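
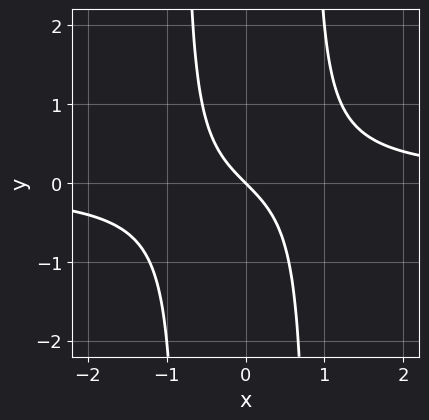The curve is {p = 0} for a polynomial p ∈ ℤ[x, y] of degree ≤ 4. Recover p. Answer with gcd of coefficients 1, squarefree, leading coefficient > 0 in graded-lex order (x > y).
(a) deg p = 3. A generic line meets the curve in up to 3 points.
(b) From the axis intercepts and sections: it meets the y-axis at y = 0 (among the integer gridlines); it crosses the x-axis at the gridline x = 0.
(c) Solving for integer coefficients yields p as stated.

3*x^2*y - 2*x - 2*y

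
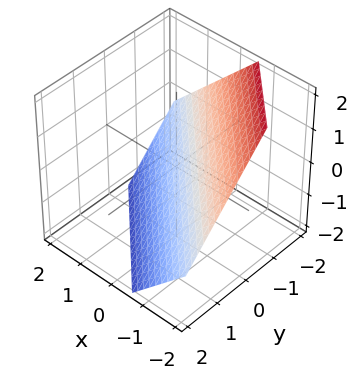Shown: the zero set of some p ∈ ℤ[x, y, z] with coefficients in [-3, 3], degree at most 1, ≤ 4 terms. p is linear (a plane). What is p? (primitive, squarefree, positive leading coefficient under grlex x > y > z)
3*x + 3*y + 3*z + 2

(a) Degree: the surface is flat (a plane), so deg p = 1.
(b) Solving for integer coefficients yields p as stated.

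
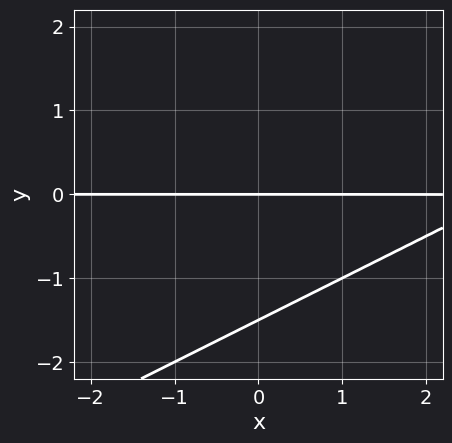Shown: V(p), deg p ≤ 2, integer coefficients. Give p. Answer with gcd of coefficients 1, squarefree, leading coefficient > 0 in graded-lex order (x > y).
x*y - 2*y^2 - 3*y

First, deg p = 2.
Next, observable constraints: every point of the x-axis in the box is on the curve; it crosses the y-axis at the gridline y = 0.
Finally, fitting integer coefficients to these (and the overall shape) gives p.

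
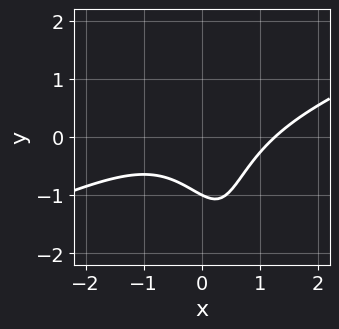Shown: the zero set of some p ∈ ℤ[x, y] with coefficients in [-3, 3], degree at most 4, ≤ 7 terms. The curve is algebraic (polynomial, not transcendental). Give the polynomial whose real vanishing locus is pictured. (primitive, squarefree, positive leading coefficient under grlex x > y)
(a) deg p = 3.
(b) Reading off the gridlines: one y-axis crossing is at y = -1.
(c) Putting this together gives p.

x^3 - 2*x^2*y - x*y^2 - 2*y - 2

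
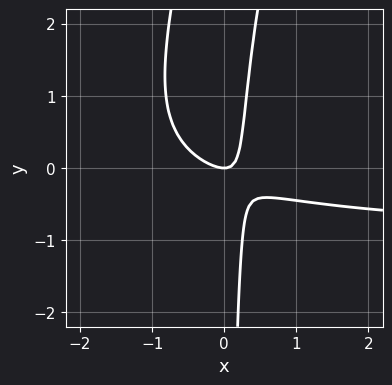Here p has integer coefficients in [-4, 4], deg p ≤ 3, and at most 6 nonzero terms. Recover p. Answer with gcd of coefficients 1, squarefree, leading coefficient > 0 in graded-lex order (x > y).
2*x^2*y - x*y^2 + 2*x^2 + 3*x*y - y

Degree: a generic line meets the curve in up to 3 points, so deg p = 3.
From the visible intercepts: it meets the x-axis at x = 0 (among the integer gridlines); one y-axis crossing is at y = 0.
Matching integer coefficients to the picture gives p.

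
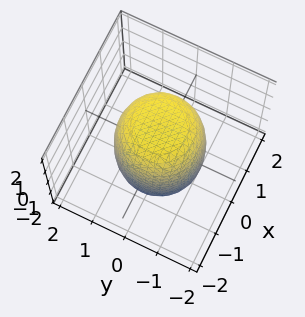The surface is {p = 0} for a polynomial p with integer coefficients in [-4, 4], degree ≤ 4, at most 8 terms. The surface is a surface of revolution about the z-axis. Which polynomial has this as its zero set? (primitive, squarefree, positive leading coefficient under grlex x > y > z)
1. deg p = 4. No degree-3 surface has this shape.
2. Symmetries: rotational symmetry about the z-axis ⇒ p depends on x, y only through x² + y².
3. From the axis intercepts and sections: a circular section at z = 0 has radius between 1 and 2.
4. Together with the visible shape, these determine p as stated.

2*x^4 + 4*x^2*y^2 + 2*y^4 - x^2 - y^2 + z^2 - 3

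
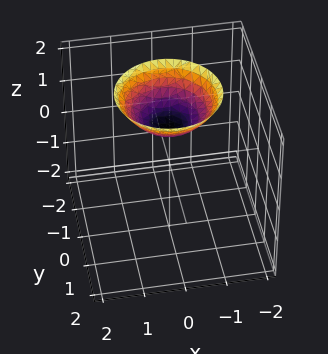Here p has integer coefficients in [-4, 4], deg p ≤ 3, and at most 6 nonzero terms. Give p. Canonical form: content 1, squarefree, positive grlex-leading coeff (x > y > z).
2*x^2 + 2*y^2 - 3*z + 3

First, degree: a generic line meets the surface in up to 2 points, so deg p = 2.
Then, by symmetry, the surface is invariant under rotation about z: p = q(x² + y², z).
Next, reading off the gridlines: no x-intercept at any integer in the box; a circular section at z = 2 has radius between 1 and 2; the surface avoids every integer y-axis point in the box.
Finally, the integer polynomial consistent with all of this is the stated p.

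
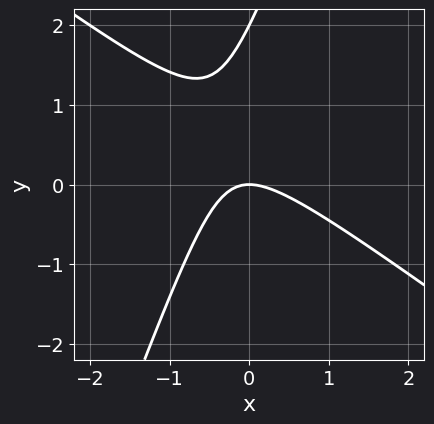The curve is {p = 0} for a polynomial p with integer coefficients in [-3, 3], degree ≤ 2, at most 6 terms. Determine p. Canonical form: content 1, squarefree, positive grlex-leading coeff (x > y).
2*x^2 + 2*x*y - y^2 + 2*y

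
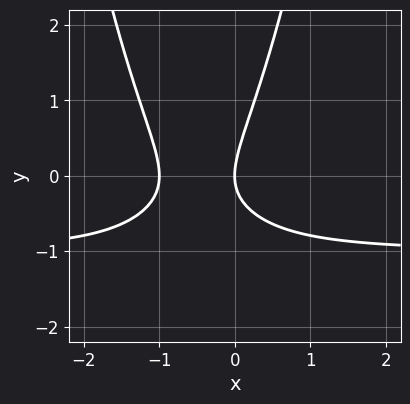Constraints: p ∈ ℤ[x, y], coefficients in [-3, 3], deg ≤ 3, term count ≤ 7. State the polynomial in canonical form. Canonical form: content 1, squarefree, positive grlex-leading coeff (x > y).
Degree: a generic line meets the curve in up to 3 points, so deg p = 3.
Against the integer gridlines: among the integer gridlines, it crosses the x-axis at x ∈ {-1, 0}; one y-axis crossing is at y = 0.
The integer polynomial consistent with all of this is the stated p.

3*x^2*y + 3*x^2 + 3*x*y - 2*y^2 + 3*x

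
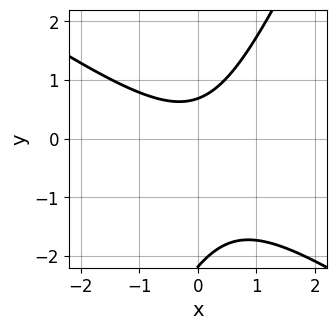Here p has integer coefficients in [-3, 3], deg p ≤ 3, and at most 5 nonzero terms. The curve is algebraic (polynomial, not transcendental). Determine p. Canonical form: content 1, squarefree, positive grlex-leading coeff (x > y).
3*x^2 + 3*x*y - 2*y^2 - 3*y + 3

The degree is 2 — a generic line meets the curve in up to 2 points.
From the axis intercepts and sections: it misses every integer gridline on the x-axis.
These observations pin down the coefficients.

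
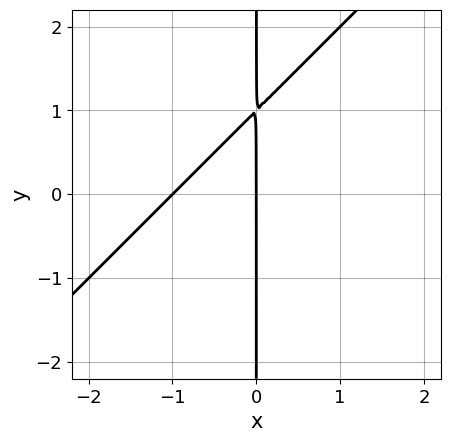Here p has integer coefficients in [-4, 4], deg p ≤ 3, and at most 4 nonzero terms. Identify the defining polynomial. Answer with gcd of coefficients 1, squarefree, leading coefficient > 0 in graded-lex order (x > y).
First, deg p = 2. A generic line meets the curve in up to 2 points.
Next, from the visible intercepts: the visible y-axis segment lies entirely on the curve; the x-axis gridline crossings are at x ∈ {-1, 0}.
Finally, these observations pin down the coefficients.

x^2 - x*y + x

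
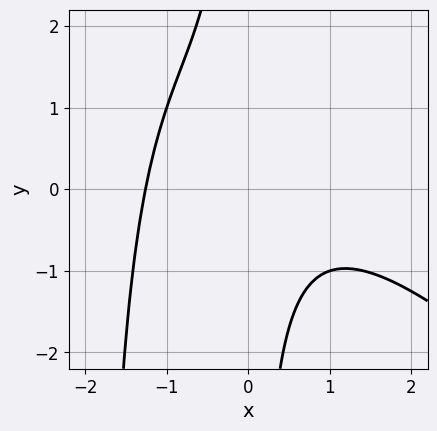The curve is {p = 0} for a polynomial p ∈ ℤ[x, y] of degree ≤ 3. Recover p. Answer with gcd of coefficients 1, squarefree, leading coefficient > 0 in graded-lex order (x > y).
The degree is 3 — no degree-2 curve has this shape.
From the axis intercepts and sections: the curve avoids every integer y-axis point in the box.
Putting this together gives p.

x^3 + x^2*y + 2*x*y + 2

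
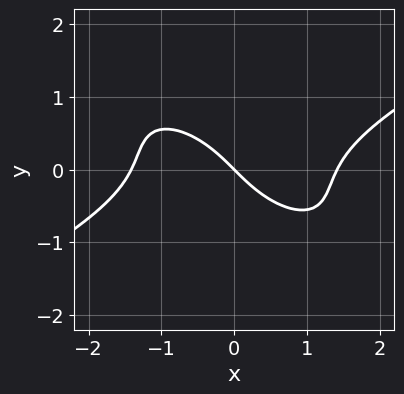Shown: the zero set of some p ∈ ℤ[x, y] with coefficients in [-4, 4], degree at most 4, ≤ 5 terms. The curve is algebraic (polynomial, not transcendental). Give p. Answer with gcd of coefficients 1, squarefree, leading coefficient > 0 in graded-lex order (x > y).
x^3 - 2*x*y^2 - 3*y^3 - 2*x - 2*y

1. Degree: the shape is more complex than any degree-2 curve, so deg p = 3.
2. Observable constraints: it meets the x-axis at x = 0 (among the integer gridlines); it crosses the y-axis at the gridline y = 0.
3. Matching integer coefficients to the picture gives p.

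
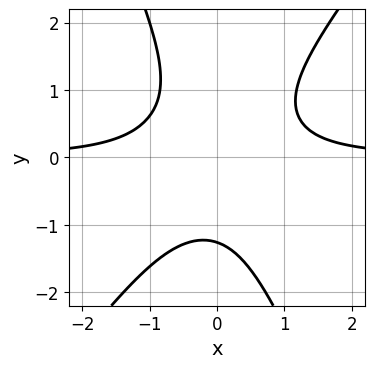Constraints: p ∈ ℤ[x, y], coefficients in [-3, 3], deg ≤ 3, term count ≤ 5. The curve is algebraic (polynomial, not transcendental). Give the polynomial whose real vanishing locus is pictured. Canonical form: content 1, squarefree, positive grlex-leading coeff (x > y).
First, the degree is 3 — the shape is more complex than any degree-2 curve.
Then, against the integer gridlines: the curve avoids every integer x-axis point in the box.
Finally, putting this together gives p.

3*x^2*y - x*y^2 - y^3 - 2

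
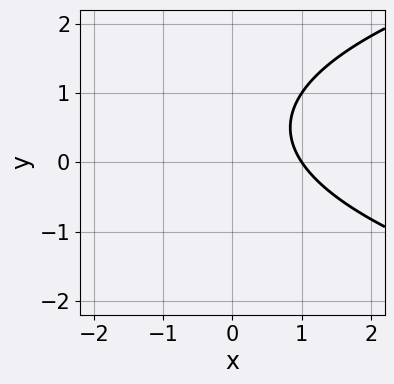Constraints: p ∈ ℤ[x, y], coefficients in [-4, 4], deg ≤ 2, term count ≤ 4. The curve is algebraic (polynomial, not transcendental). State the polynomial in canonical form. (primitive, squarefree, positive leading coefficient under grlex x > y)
2*y^2 - 3*x - 2*y + 3

1. deg p = 2. A generic line meets the curve in up to 2 points.
2. Checking where it meets the axes: it crosses the x-axis at the gridline x = 1; it misses every integer gridline on the y-axis.
3. Putting this together gives p.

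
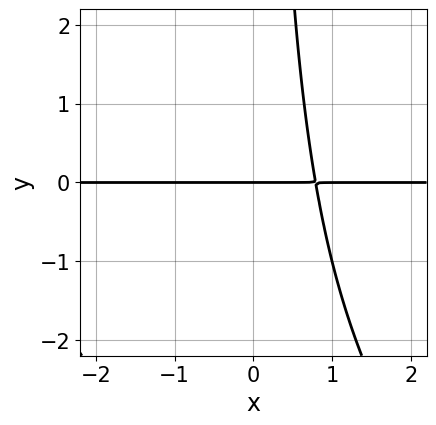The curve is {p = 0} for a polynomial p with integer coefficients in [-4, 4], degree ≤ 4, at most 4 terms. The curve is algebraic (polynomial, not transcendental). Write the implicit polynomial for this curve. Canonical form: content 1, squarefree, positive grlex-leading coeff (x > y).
x^2*y + x*y^2 + 3*x*y - 3*y

1. Degree: a generic line meets the curve in up to 3 points, so deg p = 3.
2. Reading off the gridlines: it meets the y-axis at y = 0 (among the integer gridlines); every point of the x-axis in the box is on the curve.
3. Assembling these constraints gives the stated polynomial.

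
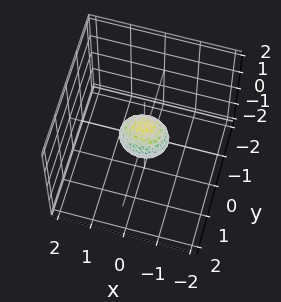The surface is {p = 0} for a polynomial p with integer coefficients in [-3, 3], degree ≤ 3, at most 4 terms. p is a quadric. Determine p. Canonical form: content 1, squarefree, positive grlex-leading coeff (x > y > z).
2*x^2 + 3*y^2 + 2*z^2 - 1

(a) Degree: a closed, bounded, convex surface; a quadric, so deg p = 2.
(b) Symmetries: the y ↦ −y reflection is a symmetry, so y appears only in even powers; the x ↦ −x reflection is a symmetry, so x appears only in even powers; mirror symmetry z ↦ −z ⇒ only even powers of z.
(c) Fitting integer coefficients to these (and the overall shape) gives p.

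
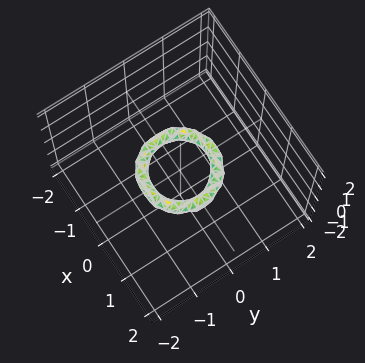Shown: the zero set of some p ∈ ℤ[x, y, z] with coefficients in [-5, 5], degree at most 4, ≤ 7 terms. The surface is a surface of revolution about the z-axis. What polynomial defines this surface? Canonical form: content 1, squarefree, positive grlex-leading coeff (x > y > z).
2*x^4 + 4*x^2*y^2 + 2*y^4 - 3*x^2 - 3*y^2 + 2*z^2 + 1

(a) The degree is 4 — a generic line meets the surface in up to 4 points.
(b) Symmetries: rotational symmetry about the z-axis ⇒ p depends on x, y only through x² + y².
(c) From the axis intercepts and sections: the surface avoids every integer z-axis point in the box; a circular section at z = 0 has radius between 0 and 1; the x-axis gridline crossings are at x ∈ {-1, 1}; the y-axis gridline crossings are at y ∈ {-1, 1}.
(d) Together with the visible shape, these determine p as stated.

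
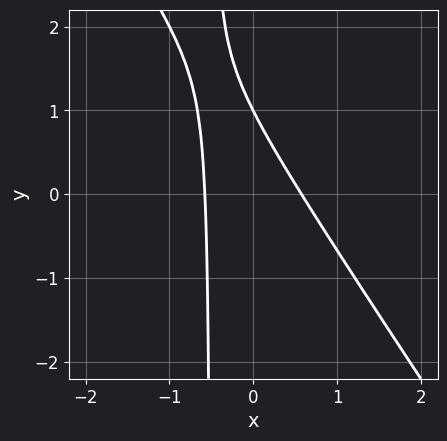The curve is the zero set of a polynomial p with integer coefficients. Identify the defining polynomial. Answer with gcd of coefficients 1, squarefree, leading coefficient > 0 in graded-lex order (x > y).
3*x^2 + 2*x*y + y - 1

(a) The degree is 2 — a generic line meets the curve in up to 2 points.
(b) From the axis intercepts and sections: it crosses the y-axis at the gridline y = 1.
(c) Solving for integer coefficients yields p as stated.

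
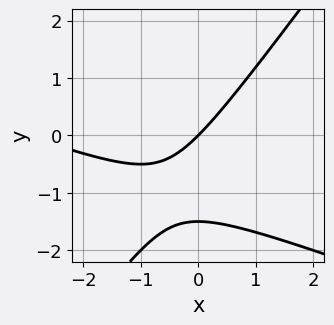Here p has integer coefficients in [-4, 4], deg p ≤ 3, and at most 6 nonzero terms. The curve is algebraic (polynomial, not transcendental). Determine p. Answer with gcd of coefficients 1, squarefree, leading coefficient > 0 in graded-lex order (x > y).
x^2 + 2*x*y - 2*y^2 + 3*x - 3*y

(a) Degree: the shape is more complex than any degree-1 curve, so deg p = 2.
(b) Against the integer gridlines: it meets the y-axis at y = 0 (among the integer gridlines); it crosses the x-axis at the gridline x = 0.
(c) Matching integer coefficients to the picture gives p.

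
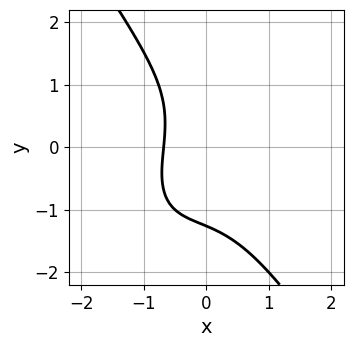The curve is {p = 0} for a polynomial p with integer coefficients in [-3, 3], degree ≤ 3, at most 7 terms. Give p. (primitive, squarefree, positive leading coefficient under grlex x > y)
2*x^3 - x^2*y + y^3 + 2*x + 2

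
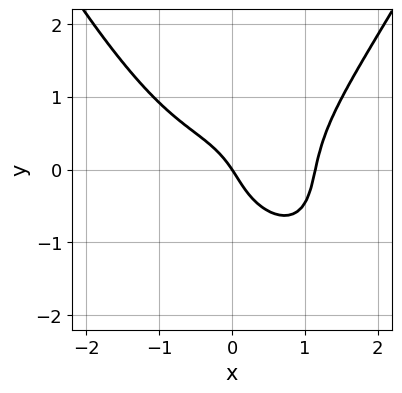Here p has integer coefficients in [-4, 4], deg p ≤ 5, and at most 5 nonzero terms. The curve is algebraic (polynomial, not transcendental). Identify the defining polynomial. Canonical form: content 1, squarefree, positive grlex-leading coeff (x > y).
deg p = 4.
Observable constraints: it meets the y-axis at y = 0 (among the integer gridlines); it meets the x-axis at x = 0 (among the integer gridlines).
Fitting integer coefficients to these (and the overall shape) gives p.

2*x^4 - 3*y^3 - y^2 - 3*x - 2*y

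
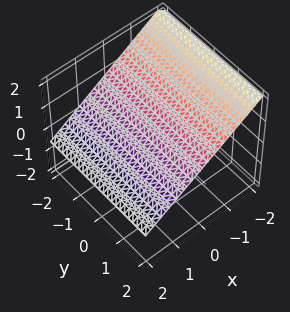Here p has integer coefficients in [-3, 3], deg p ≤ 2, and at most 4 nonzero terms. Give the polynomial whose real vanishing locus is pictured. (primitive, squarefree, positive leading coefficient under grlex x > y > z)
2*x + 3*z - 2

First, the degree is 1 — every cross-section is a straight line — this is a plane.
Next, reading off the gridlines: it meets the x-axis at x = 1 (among the integer gridlines); it misses every integer gridline on the y-axis.
Finally, the integer polynomial consistent with all of this is the stated p.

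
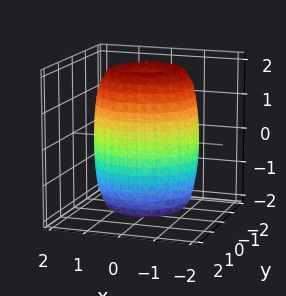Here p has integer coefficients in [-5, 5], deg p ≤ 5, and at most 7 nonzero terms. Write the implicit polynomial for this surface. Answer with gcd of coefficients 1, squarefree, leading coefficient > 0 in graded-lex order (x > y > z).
1. deg p = 4.
2. Symmetry: the surface is invariant under rotation about z: p = q(x² + y², z).
3. From the visible intercepts: a circular section at z = 1 has radius between 1 and 2.
4. The integer polynomial consistent with all of this is the stated p.

2*x^4 + 4*x^2*y^2 + 2*y^4 - 3*x^2 - 3*y^2 + z^2 - 3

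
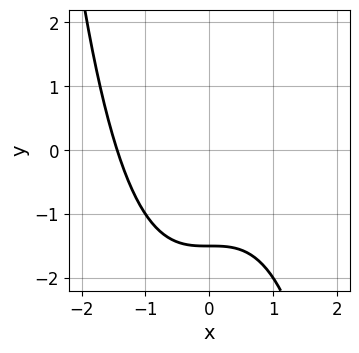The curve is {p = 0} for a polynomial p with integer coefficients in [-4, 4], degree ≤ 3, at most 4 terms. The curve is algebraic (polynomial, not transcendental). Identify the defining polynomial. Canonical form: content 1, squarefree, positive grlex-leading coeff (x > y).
(a) The degree is 3 — no degree-2 curve has this shape.
(b) Matching integer coefficients to the picture gives p.

x^3 + 2*y + 3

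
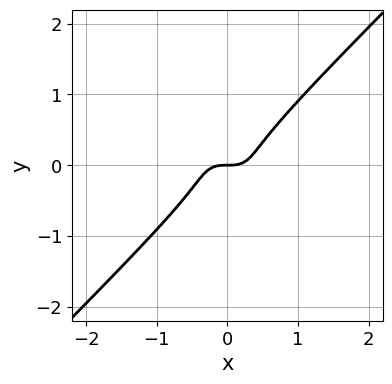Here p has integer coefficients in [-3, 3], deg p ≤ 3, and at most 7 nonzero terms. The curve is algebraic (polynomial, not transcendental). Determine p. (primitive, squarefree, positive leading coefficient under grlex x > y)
Degree: a generic line meets the curve in up to 3 points, so deg p = 3.
Observable constraints: it crosses the x-axis at the gridline x = 0; it crosses the y-axis at the gridline y = 0.
Together with the visible shape, these determine p as stated.

3*x^3 + 2*x^2*y - 2*x*y^2 - 3*y^3 - y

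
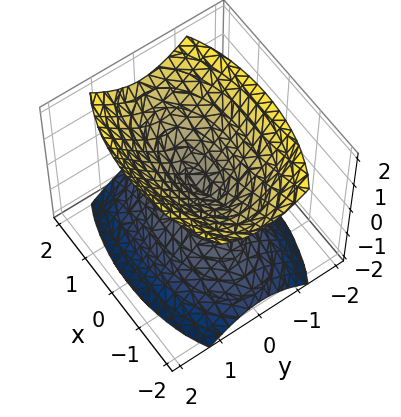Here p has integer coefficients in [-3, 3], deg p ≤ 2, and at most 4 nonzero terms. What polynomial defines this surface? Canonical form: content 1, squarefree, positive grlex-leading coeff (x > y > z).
There are 2 components.
Degree: a double cone through the origin; a quadric, so deg p = 2.
Symmetries: it's symmetric under z → −z, forcing even powers of z; it's symmetric under x → −x, forcing even powers of x; it's symmetric under y → −y, forcing even powers of y.
Against the integer gridlines: it meets the y-axis at y = 0 (among the integer gridlines); it meets the z-axis at z = 0 (among the integer gridlines).
These observations pin down the coefficients.

x^2 + 3*y^2 - 2*z^2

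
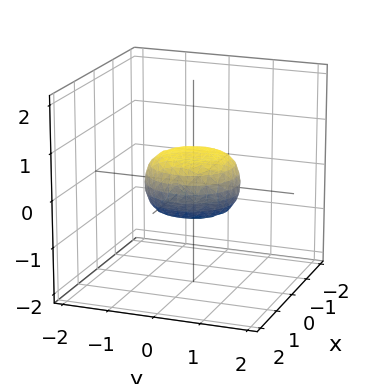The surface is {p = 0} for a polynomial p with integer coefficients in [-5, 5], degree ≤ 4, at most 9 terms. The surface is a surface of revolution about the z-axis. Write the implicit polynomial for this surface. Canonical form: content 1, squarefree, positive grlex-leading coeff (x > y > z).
2*x^4 + 4*x^2*y^2 + 2*y^4 - x^2 - y^2 + 3*z^2 - 1

(a) deg p = 4. A generic line meets the surface in up to 4 points.
(b) Symmetries: the surface is invariant under rotation about z: p = q(x² + y², z).
(c) Reading off the gridlines: a circular section at z = 0 has radius exactly 1; the y-axis gridline crossings are at y ∈ {-1, 1}.
(d) Matching integer coefficients to the picture gives p. Check: (-1, 0, 0) on the x-axis lies on the surface, and p(-1, 0, 0) = 0. ✓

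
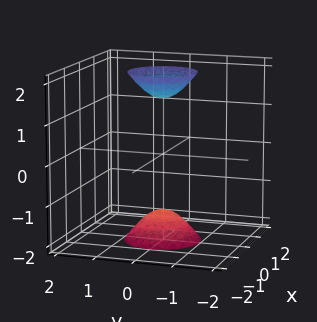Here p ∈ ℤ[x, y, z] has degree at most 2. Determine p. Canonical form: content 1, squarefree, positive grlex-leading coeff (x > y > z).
3*x^2 + 3*y^2 - z^2 + 2

The picture has 2 separate pieces. They look like related sheets of one shape, so recover p as a whole.
Degree: no degree-1 surface has this shape, so deg p = 2.
Symmetry: the z-axis is an axis of rotation, so x and y enter only as x² + y².
From the visible intercepts: the surface avoids every integer y-axis point in the box; a circular section at z = -2 has radius between 0 and 1; it misses every integer gridline on the x-axis.
Solving for integer coefficients yields p as stated.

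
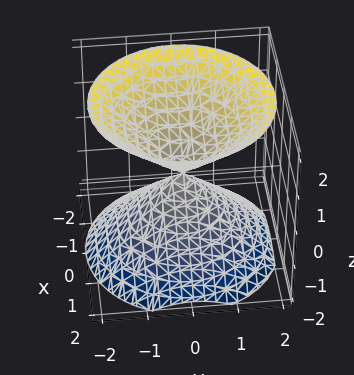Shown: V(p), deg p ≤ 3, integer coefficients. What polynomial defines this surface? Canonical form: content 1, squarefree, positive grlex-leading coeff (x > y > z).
x^2 + y^2 - z^2

1. There are 2 components. They look like related sheets of one shape, so recover p as a whole.
2. deg p = 2. Two nappes meeting at a single point; a quadric.
3. Symmetries: mirror symmetry z ↦ −z ⇒ only even powers of z; the surface is invariant under rotation about z: p = q(x² + y², z).
4. Checking where it meets the axes: it meets the x-axis at x = 0 (among the integer gridlines); it crosses the z-axis at the gridline z = 0.
5. These observations pin down the coefficients.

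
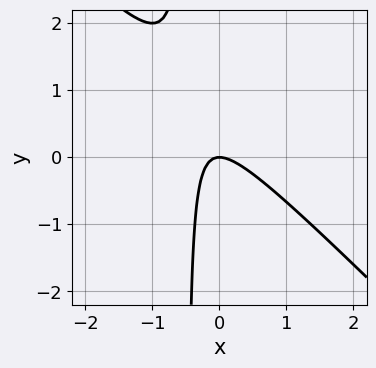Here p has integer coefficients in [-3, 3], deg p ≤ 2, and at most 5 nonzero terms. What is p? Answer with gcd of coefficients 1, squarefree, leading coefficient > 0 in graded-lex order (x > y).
2*x^2 + 2*x*y + y

deg p = 2. A generic line meets the curve in up to 2 points.
Reading off the gridlines: it meets the x-axis at x = 0 (among the integer gridlines); one y-axis crossing is at y = 0.
These observations pin down the coefficients.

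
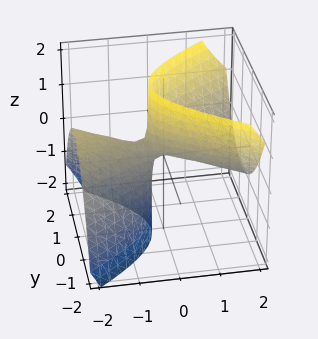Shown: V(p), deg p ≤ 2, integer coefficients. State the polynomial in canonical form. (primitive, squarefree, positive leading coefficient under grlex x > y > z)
x^2 + 3*x*z - 3*y^2 + z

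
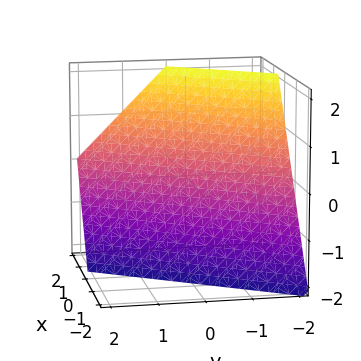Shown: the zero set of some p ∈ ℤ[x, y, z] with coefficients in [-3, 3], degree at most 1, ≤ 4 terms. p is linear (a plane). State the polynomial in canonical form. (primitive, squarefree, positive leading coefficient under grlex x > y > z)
3*x - 2*y - 2*z - 2

1. deg p = 1. Every cross-section is a straight line — this is a plane.
2. From the axis intercepts and sections: it crosses the z-axis at the gridline z = -1; one y-axis crossing is at y = -1.
3. Solving for integer coefficients yields p as stated.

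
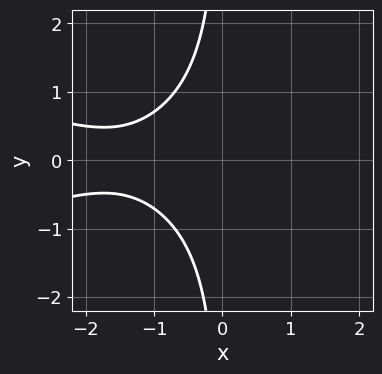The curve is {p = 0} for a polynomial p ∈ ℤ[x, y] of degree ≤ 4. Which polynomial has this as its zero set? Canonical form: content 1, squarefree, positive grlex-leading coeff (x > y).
2*x*y^2 + x^2 + 3*x + 3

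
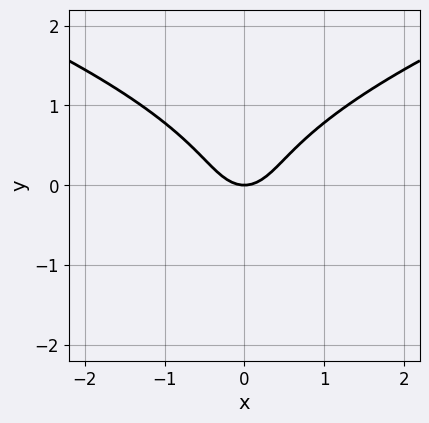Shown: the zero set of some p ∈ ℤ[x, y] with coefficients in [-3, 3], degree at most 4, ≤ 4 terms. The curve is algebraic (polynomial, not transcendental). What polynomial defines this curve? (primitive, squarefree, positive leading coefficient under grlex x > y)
Degree: a generic line meets the curve in up to 3 points, so deg p = 3.
Symmetries: mirror symmetry x ↦ −x ⇒ only even powers of x.
Checking where it meets the axes: one y-axis crossing is at y = 0; it crosses the x-axis at the gridline x = 0.
Putting this together gives p.

3*y^3 - 3*x^2 + 2*y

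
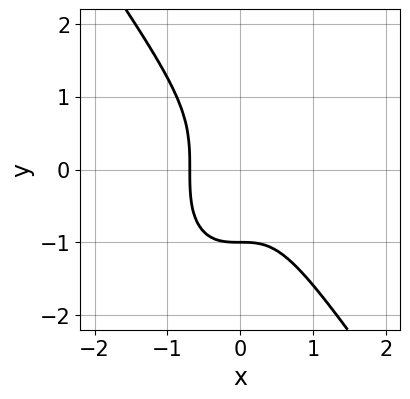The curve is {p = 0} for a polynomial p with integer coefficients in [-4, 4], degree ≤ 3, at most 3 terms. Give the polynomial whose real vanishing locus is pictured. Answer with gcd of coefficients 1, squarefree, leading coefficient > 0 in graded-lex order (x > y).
3*x^3 + y^3 + 1

(a) Degree: no degree-2 curve has this shape, so deg p = 3.
(b) Against the integer gridlines: one y-axis crossing is at y = -1.
(c) These observations pin down the coefficients.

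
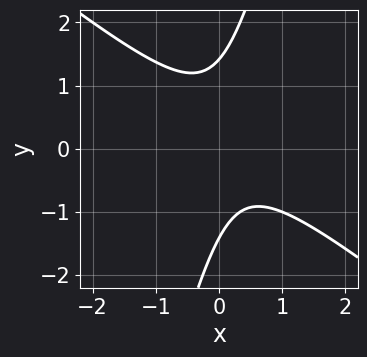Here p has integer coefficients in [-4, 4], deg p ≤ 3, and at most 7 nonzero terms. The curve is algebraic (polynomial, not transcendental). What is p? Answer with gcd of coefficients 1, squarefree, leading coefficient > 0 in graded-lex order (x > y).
3*x^2 + 3*x*y - y^2 - x + 2

1. deg p = 2. A generic line meets the curve in up to 2 points.
2. From the axis intercepts and sections: no x-intercept at any integer in the box.
3. Solving for integer coefficients yields p as stated.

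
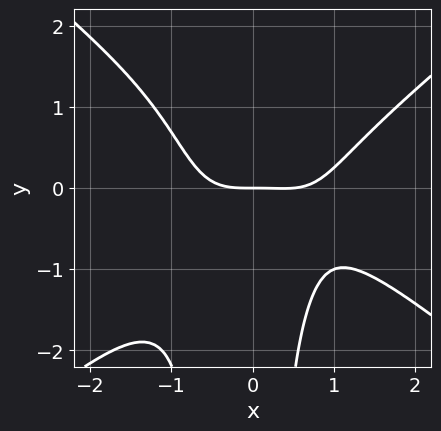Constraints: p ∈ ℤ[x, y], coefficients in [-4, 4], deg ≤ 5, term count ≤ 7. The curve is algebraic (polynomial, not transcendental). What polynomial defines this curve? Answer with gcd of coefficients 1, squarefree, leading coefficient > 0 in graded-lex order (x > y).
First, deg p = 4. The shape is more complex than any degree-3 curve.
Then, against the integer gridlines: it meets the y-axis at y = 0 (among the integer gridlines); it meets the x-axis at x = 0 (among the integer gridlines).
Finally, these observations pin down the coefficients.

2*x^4 - 3*x^2*y^2 - x^3 - x*y^2 - 3*y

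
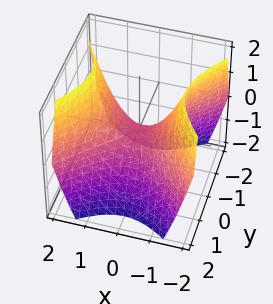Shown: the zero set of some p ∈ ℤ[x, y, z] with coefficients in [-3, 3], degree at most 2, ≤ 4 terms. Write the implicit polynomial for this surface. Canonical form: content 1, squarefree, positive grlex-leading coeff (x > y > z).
x^2 - y^2 - z

(a) Degree: a hyperbolic paraboloid; a quadric, so deg p = 2.
(b) Symmetries: the y ↦ −y reflection is a symmetry, so y appears only in even powers; mirror symmetry x ↦ −x ⇒ only even powers of x.
(c) Checking where it meets the axes: it crosses the x-axis at the gridline x = 0; it crosses the y-axis at the gridline y = 0; one z-axis crossing is at z = 0.
(d) These observations pin down the coefficients.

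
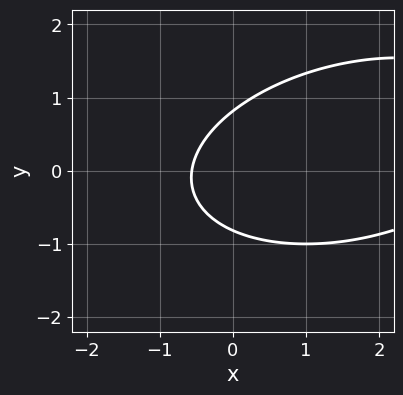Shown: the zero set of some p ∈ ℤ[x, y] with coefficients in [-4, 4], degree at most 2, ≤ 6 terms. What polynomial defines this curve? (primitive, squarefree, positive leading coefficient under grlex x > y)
(a) Degree: the shape is more complex than any degree-1 curve, so deg p = 2.
(b) Putting this together gives p.

x^2 - x*y + 3*y^2 - 3*x - 2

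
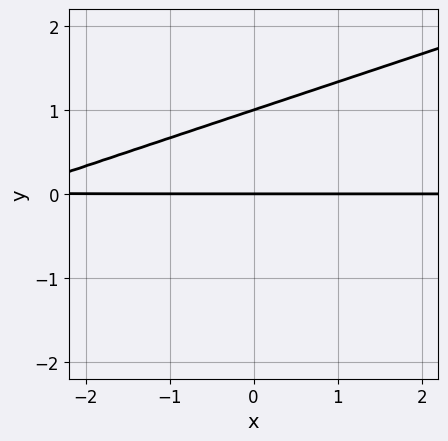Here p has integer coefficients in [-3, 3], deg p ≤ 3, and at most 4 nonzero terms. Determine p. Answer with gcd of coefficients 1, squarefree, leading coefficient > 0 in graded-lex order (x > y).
1. The degree is 2 — the shape is more complex than any degree-1 curve.
2. Reading off the gridlines: among the integer gridlines, it crosses the y-axis at y ∈ {0, 1}; the visible x-axis segment lies entirely on the curve.
3. Matching integer coefficients to the picture gives p.

x*y - 3*y^2 + 3*y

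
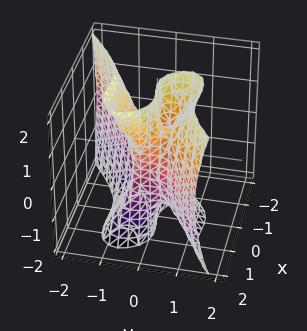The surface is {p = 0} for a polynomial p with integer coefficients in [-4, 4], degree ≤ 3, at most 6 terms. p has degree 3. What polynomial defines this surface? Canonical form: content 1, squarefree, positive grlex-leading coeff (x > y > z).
2*x^3 - 3*y^3 + y*z^2 - 2*x^2

First, the degree is 3 — a generic line meets the surface in up to 3 points.
Then, against the integer gridlines: the visible z-axis segment lies entirely on the surface; among the integer gridlines, it crosses the x-axis at x ∈ {0, 1}; one y-axis crossing is at y = 0.
Finally, fitting integer coefficients to these (and the overall shape) gives p.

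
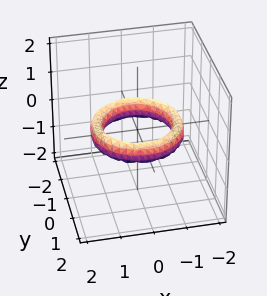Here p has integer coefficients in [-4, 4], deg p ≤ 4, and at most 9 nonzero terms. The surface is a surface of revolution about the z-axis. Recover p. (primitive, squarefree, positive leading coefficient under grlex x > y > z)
x^4 + 2*x^2*y^2 + y^4 - 3*x^2 - 3*y^2 + 2*z^2 + 2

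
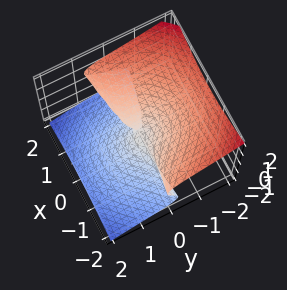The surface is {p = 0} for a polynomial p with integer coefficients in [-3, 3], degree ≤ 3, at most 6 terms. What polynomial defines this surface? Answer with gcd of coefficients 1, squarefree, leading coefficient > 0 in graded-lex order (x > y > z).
x^2*y - x^2*z + y^3 + 3*z^3 - x*z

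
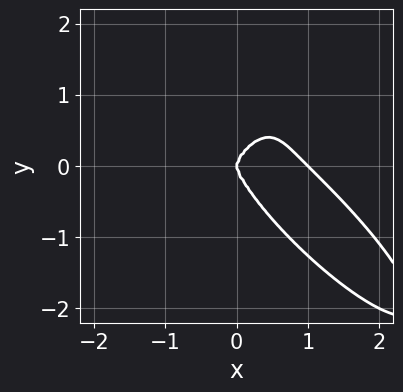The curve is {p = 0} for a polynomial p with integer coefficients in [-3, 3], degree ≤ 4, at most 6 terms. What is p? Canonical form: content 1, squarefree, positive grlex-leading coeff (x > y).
2*x^4 + 2*x^3*y + y^4 - 2*x^3

1. The degree is 4 — a generic line meets the curve in up to 4 points.
2. Against the integer gridlines: it crosses the y-axis at the gridline y = 0; among the integer gridlines, it crosses the x-axis at x ∈ {0, 1}.
3. Solving for integer coefficients yields p as stated.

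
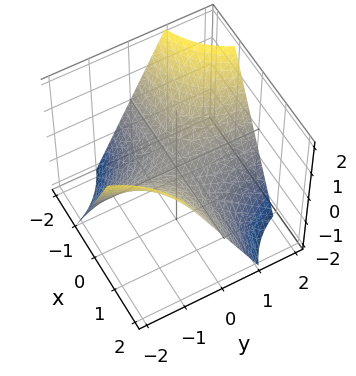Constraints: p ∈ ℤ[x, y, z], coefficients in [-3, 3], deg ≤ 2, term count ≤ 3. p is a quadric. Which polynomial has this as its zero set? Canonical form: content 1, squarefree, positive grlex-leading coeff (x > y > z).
x*y + z

First, deg p = 2.
Then, from the visible intercepts: every point of the x-axis in the box is on the surface; one z-axis crossing is at z = 0; the visible y-axis segment lies entirely on the surface.
Finally, the integer polynomial consistent with all of this is the stated p.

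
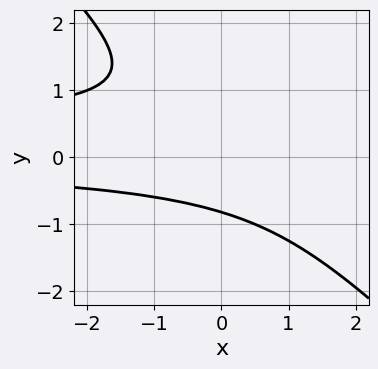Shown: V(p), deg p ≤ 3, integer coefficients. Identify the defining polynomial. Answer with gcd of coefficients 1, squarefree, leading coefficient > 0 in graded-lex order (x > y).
First, degree: no degree-2 curve has this shape, so deg p = 3.
Next, reading off the gridlines: the curve avoids every integer x-axis point in the box.
Finally, fitting integer coefficients to these (and the overall shape) gives p.

3*x*y^2 + 3*y^3 - x*y - 2*y^2 + 3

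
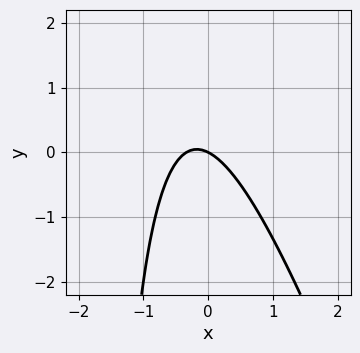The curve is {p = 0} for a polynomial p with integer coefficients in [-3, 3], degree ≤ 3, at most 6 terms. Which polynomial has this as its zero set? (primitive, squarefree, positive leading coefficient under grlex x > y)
3*x^2 + x*y + x + 2*y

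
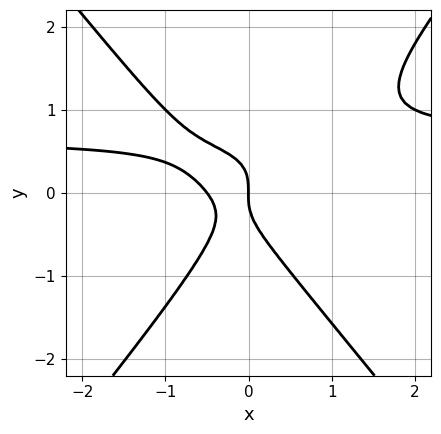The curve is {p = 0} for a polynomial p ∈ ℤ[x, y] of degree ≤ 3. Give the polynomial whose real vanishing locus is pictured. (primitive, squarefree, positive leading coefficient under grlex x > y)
3*x^2*y - 2*y^3 - 2*x^2 - x

(a) The degree is 3 — no degree-2 curve has this shape.
(b) Reading off the gridlines: it meets the x-axis at x = 0 (among the integer gridlines); it meets the y-axis at y = 0 (among the integer gridlines).
(c) Solving for integer coefficients yields p as stated.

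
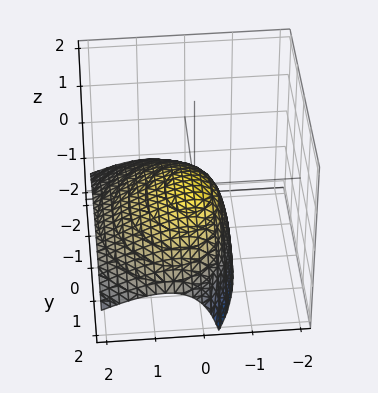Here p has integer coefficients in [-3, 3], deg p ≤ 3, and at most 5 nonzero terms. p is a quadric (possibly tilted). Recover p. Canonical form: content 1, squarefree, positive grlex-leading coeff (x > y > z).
2*x^2 + 3*x*z + y^2 + 3*z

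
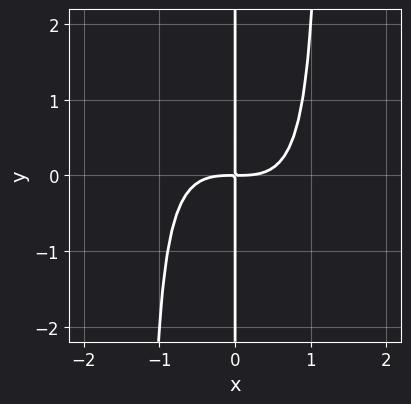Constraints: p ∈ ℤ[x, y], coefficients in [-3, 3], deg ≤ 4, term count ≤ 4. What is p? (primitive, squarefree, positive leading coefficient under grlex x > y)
2*x^4 + 2*x^3*y - 3*x*y

1. deg p = 4. A generic line meets the curve in up to 4 points.
2. Reading off the gridlines: every point of the y-axis in the box is on the curve.
3. The integer polynomial consistent with all of this is the stated p.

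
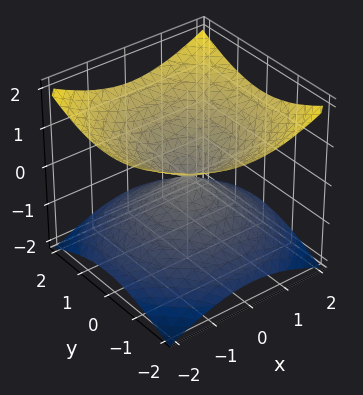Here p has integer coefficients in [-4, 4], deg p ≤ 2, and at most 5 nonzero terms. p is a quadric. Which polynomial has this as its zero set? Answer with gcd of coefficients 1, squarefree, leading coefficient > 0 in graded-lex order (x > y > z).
First, degree: a double cone through the origin; a quadric, so deg p = 2.
Then, symmetries: rotational symmetry about the z-axis ⇒ p depends on x, y only through x² + y²; the z ↦ −z reflection is a symmetry, so z appears only in even powers.
Next, from the axis intercepts and sections: a circular section at z = 1 has radius between 1 and 2; it crosses the z-axis at the gridline z = 0.
Finally, these observations pin down the coefficients.

x^2 + y^2 - 2*z^2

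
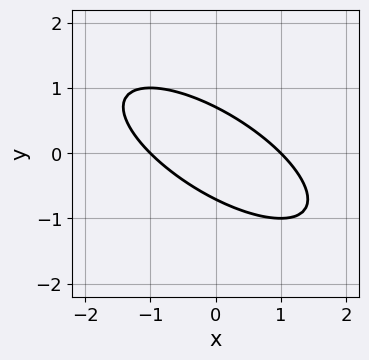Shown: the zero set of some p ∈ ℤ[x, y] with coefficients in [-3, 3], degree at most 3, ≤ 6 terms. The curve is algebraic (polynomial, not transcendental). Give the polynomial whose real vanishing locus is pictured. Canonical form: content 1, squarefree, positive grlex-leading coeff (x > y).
First, the degree is 2 — no degree-1 curve has this shape.
Next, against the integer gridlines: among the integer gridlines, it crosses the x-axis at x ∈ {-1, 1}.
Finally, these observations pin down the coefficients.

x^2 + 2*x*y + 2*y^2 - 1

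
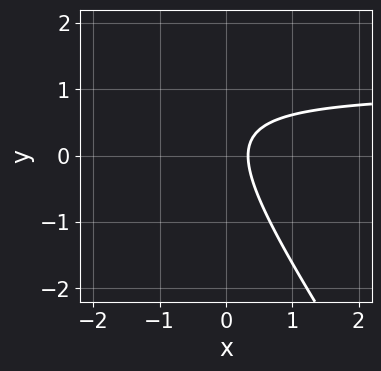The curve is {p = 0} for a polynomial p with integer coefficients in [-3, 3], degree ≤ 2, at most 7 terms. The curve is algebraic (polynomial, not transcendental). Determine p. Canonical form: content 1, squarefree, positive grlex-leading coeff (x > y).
First, deg p = 2. A generic line meets the curve in up to 2 points.
Then, checking where it meets the axes: it misses every integer gridline on the y-axis.
Finally, these observations pin down the coefficients.

3*x*y + 2*y^2 - 3*x - y + 1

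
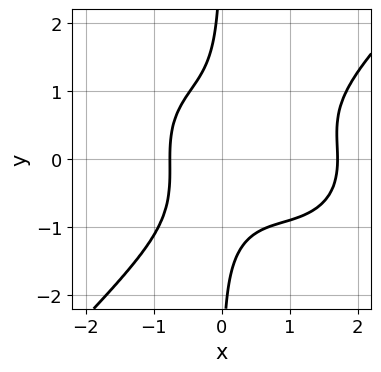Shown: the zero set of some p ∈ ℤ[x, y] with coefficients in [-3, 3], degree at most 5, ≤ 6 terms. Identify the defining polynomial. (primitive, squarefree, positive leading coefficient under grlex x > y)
2*x^4 + x^2*y^2 - 3*x*y^3 - 3*x^3 - 2

deg p = 4. The shape is more complex than any degree-3 curve.
From the axis intercepts and sections: no y-intercept at any integer in the box.
Solving for integer coefficients yields p as stated.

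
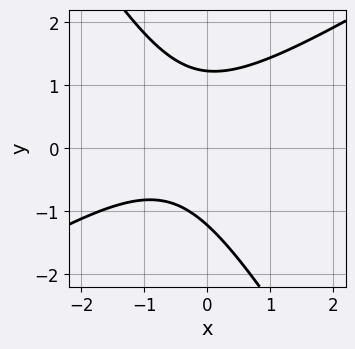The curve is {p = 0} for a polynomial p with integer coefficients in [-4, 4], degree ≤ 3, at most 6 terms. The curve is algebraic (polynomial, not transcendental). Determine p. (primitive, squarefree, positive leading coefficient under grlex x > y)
2*x^2 - 2*x*y - 2*y^2 + 2*x + 3

First, deg p = 2. A generic line meets the curve in up to 2 points.
Then, against the integer gridlines: it misses every integer gridline on the x-axis.
Finally, solving for integer coefficients yields p as stated.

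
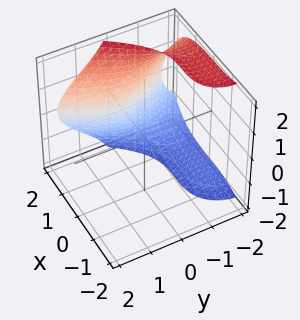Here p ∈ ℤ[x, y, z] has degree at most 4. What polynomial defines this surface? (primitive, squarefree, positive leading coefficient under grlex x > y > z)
x^3 - 2*y*z^2 - 2*y^2 - z^2 - 3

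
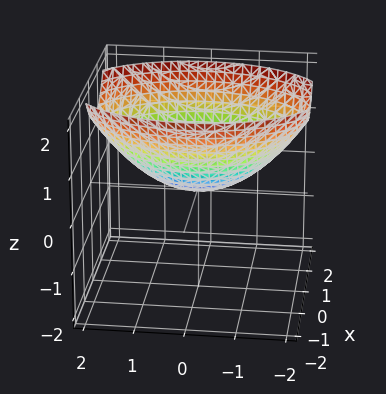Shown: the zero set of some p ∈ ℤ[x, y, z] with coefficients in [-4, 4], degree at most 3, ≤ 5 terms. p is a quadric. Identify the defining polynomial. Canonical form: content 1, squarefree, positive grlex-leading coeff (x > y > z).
2*x^2 + y^2 - 3*z

1. Degree: a paraboloid; a quadric, so deg p = 2.
2. Symmetries: mirror symmetry y ↦ −y ⇒ only even powers of y; it's symmetric under x → −x, forcing even powers of x.
3. Against the integer gridlines: it meets the x-axis at x = 0 (among the integer gridlines); one y-axis crossing is at y = 0.
4. Solving for integer coefficients yields p as stated.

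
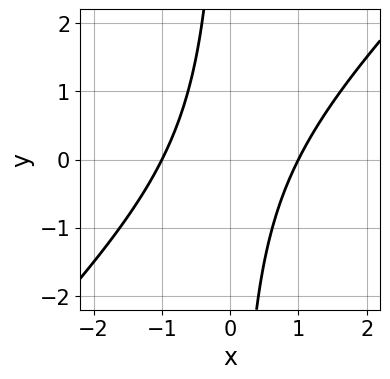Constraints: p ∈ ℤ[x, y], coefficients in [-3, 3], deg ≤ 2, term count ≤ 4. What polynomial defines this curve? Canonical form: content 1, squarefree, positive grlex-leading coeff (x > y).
The degree is 2 — the shape is more complex than any degree-1 curve.
Observable constraints: it misses every integer gridline on the y-axis; the x-axis gridline crossings are at x ∈ {-1, 1}.
These observations pin down the coefficients.

x^2 - x*y - 1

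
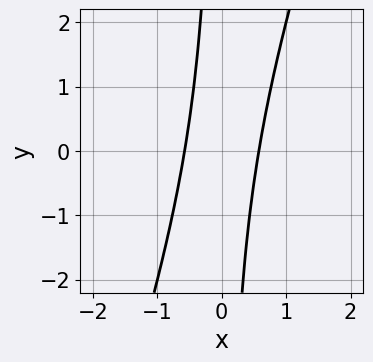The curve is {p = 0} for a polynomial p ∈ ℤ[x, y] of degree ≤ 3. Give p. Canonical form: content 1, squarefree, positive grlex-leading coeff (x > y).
3*x^2 - x*y - 1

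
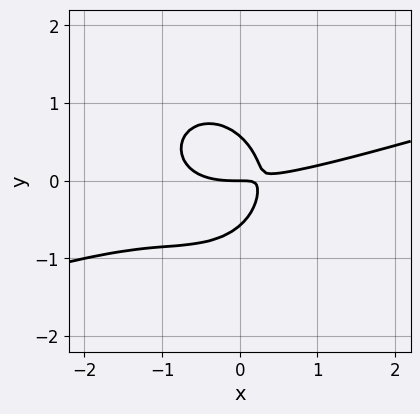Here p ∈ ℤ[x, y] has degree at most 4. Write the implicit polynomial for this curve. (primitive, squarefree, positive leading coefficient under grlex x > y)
Degree: a generic line meets the curve in up to 3 points, so deg p = 3.
From the axis intercepts and sections: it crosses the x-axis at the gridline x = 0; it meets the y-axis at y = 0 (among the integer gridlines).
Fitting integer coefficients to these (and the overall shape) gives p.

x^3 - 3*x^2*y - 3*y^3 - 3*x*y + y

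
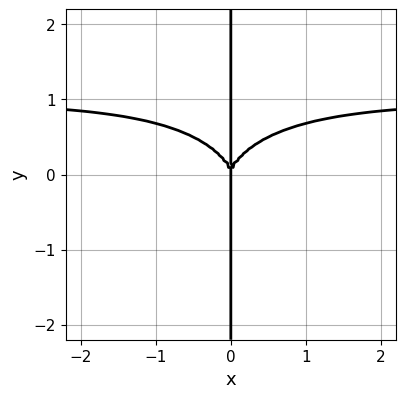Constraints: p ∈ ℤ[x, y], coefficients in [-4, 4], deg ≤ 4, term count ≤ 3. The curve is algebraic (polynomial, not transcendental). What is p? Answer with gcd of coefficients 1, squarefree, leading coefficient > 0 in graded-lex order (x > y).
1. Degree: a generic line meets the curve in up to 4 points, so deg p = 4.
2. From the visible intercepts: every point of the y-axis in the box is on the curve; one x-axis crossing is at x = 0.
3. Together with the visible shape, these determine p as stated.

x^3*y + x*y^3 - x^3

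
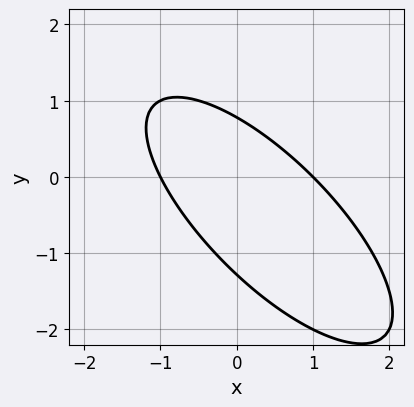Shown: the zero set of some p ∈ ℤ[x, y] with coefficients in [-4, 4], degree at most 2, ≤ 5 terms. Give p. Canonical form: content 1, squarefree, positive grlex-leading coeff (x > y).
1. Degree: a generic line meets the curve in up to 2 points, so deg p = 2.
2. Against the integer gridlines: the x-axis gridline crossings are at x ∈ {-1, 1}.
3. Together with the visible shape, these determine p as stated.

2*x^2 + 3*x*y + 2*y^2 + y - 2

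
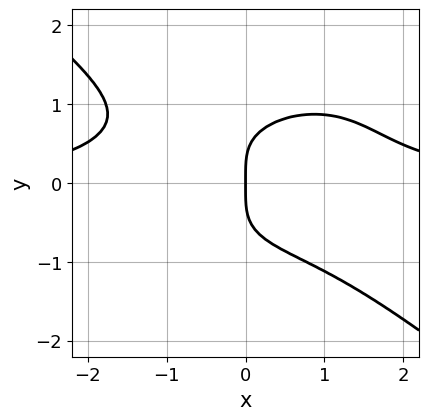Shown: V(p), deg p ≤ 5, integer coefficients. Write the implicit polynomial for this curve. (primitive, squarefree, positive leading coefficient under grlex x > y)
x^3*y + 2*y^4 - 2*x

Degree: a generic line meets the curve in up to 4 points, so deg p = 4.
Reading off the gridlines: one x-axis crossing is at x = 0; it crosses the y-axis at the gridline y = 0.
Fitting integer coefficients to these (and the overall shape) gives p.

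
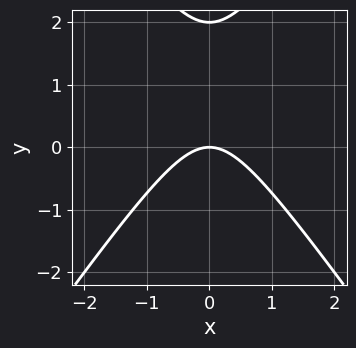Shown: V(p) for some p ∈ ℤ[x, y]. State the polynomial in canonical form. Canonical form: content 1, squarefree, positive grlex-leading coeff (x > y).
2*x^2 - y^2 + 2*y

1. The degree is 2 — the shape is more complex than any degree-1 curve.
2. Symmetries: mirror symmetry x ↦ −x ⇒ only even powers of x.
3. Against the integer gridlines: it meets the x-axis at x = 0 (among the integer gridlines); the y-axis gridline crossings are at y ∈ {0, 2}.
4. The integer polynomial consistent with all of this is the stated p.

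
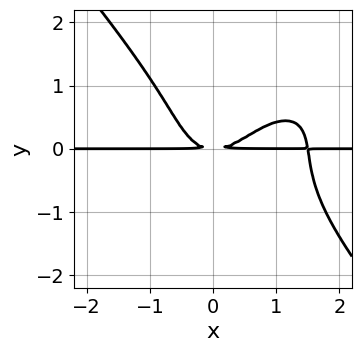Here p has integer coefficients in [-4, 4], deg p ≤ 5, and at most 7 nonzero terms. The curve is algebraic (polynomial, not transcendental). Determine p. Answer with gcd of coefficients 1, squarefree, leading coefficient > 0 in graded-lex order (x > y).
Degree: the shape is more complex than any degree-3 curve, so deg p = 4.
Observable constraints: the visible x-axis segment lies entirely on the curve.
The integer polynomial consistent with all of this is the stated p.

2*x^3*y - x^2*y^2 + 2*y^4 - 3*x^2*y + 3*y^2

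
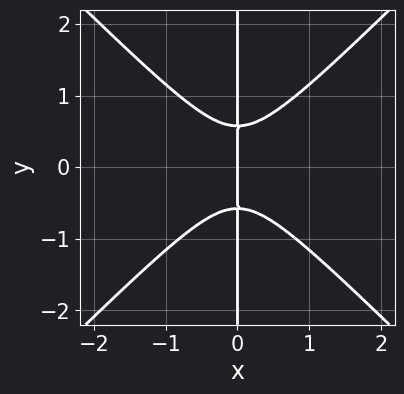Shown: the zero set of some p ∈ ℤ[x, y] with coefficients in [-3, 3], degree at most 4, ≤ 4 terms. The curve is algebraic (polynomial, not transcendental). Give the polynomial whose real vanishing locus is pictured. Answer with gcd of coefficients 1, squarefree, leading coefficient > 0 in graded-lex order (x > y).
3*x^3 - 3*x*y^2 + x

deg p = 3. A generic line meets the curve in up to 3 points.
Symmetries: mirror symmetry y ↦ −y ⇒ only even powers of y.
Against the integer gridlines: the visible y-axis segment lies entirely on the curve; it meets the x-axis at x = 0 (among the integer gridlines).
Together with the visible shape, these determine p as stated.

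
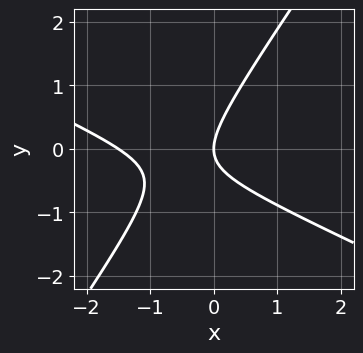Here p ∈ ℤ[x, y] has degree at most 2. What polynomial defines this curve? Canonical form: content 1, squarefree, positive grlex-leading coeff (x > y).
2*x^2 + 3*x*y - 3*y^2 + 3*x

First, the degree is 2 — the shape is more complex than any degree-1 curve.
Next, observable constraints: it crosses the y-axis at the gridline y = 0; it meets the x-axis at x = 0 (among the integer gridlines).
Finally, the integer polynomial consistent with all of this is the stated p.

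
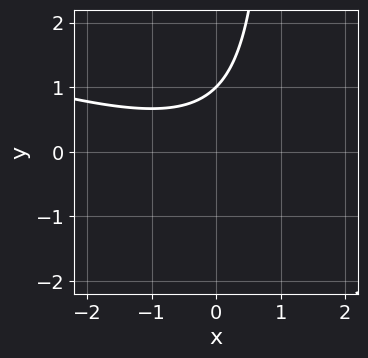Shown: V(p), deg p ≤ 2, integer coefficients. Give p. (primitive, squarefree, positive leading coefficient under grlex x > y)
First, the degree is 2 — the shape is more complex than any degree-1 curve.
Next, against the integer gridlines: it crosses the y-axis at the gridline y = 1; the curve avoids every integer x-axis point in the box.
Finally, assembling these constraints gives the stated polynomial.

x^2 + 3*x*y - 3*y + 3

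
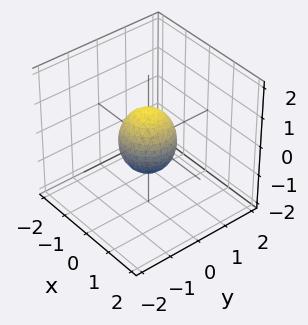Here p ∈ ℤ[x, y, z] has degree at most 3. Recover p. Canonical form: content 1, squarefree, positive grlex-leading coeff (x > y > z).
Degree: a closed, bounded, convex surface; a quadric, so deg p = 2.
Symmetries: rotational symmetry about the z-axis ⇒ p depends on x, y only through x² + y²; it's symmetric under z → −z, forcing even powers of z.
From the visible intercepts: among the integer gridlines, it crosses the z-axis at z ∈ {-1, 1}; a circular section at z = 0 has radius between 0 and 1.
Fitting integer coefficients to these (and the overall shape) gives p.

3*x^2 + 3*y^2 + 2*z^2 - 2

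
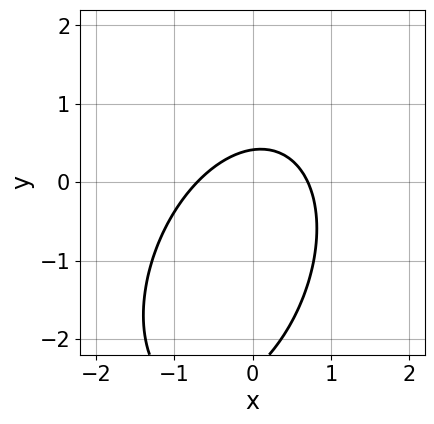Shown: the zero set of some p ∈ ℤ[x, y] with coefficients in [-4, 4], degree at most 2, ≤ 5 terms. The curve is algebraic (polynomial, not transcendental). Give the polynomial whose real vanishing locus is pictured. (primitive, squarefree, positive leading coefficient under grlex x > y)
2*x^2 - x*y + y^2 + 2*y - 1

The degree is 2 — the shape is more complex than any degree-1 curve.
The integer polynomial consistent with all of this is the stated p.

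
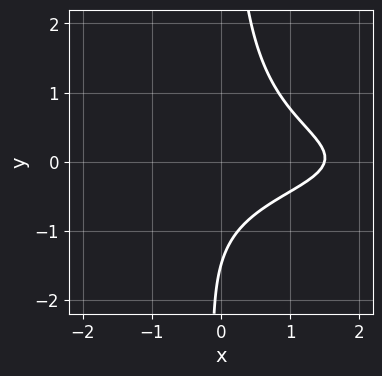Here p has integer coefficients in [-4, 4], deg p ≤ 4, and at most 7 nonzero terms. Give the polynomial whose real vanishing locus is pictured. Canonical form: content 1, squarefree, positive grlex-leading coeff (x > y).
3*x*y^2 + x*y + 2*x - 2*y - 3

(a) deg p = 3. No degree-2 curve has this shape.
(b) Putting this together gives p.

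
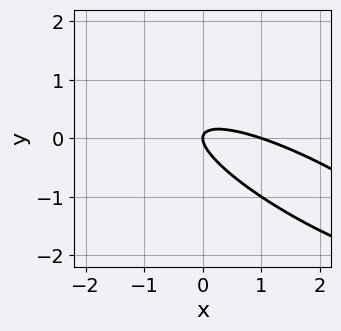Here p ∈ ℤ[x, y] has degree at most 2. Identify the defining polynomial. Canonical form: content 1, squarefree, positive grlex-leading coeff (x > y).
x^2 + 3*x*y + 3*y^2 - x

deg p = 2. A generic line meets the curve in up to 2 points.
From the visible intercepts: among the integer gridlines, it crosses the x-axis at x ∈ {0, 1}; it meets the y-axis at y = 0 (among the integer gridlines).
Assembling these constraints gives the stated polynomial.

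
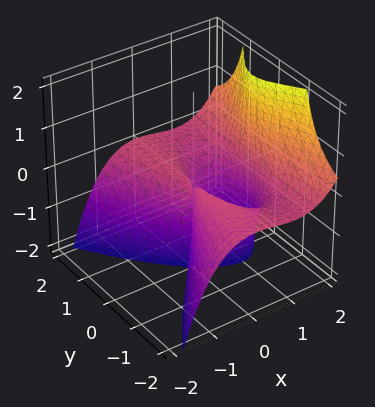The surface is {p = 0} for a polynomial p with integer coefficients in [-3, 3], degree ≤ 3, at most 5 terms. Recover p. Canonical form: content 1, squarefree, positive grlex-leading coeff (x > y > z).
First, deg p = 3. A generic line meets the surface in up to 3 points.
Next, reading off the gridlines: every point of the z-axis in the box is on the surface; every point of the y-axis in the box is on the surface.
Finally, these observations pin down the coefficients.

2*x^3 - 2*y^2*z - 3*x^2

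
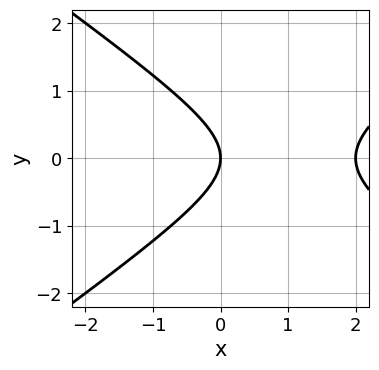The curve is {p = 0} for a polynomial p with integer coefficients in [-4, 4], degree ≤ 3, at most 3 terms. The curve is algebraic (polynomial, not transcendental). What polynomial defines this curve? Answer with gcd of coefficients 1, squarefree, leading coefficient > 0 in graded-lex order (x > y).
First, the degree is 2 — a generic line meets the curve in up to 2 points.
Next, symmetries: it's symmetric under y → −y, forcing even powers of y.
Next, checking where it meets the axes: it meets the y-axis at y = 0 (among the integer gridlines); among the integer gridlines, it crosses the x-axis at x ∈ {0, 2}.
Finally, together with the visible shape, these determine p as stated.

x^2 - 2*y^2 - 2*x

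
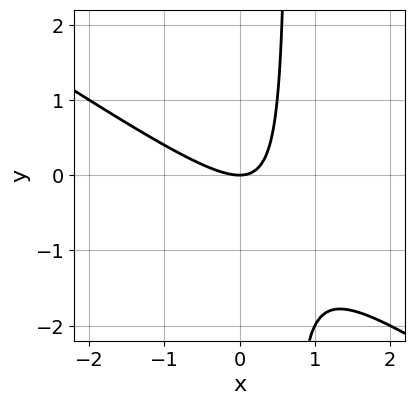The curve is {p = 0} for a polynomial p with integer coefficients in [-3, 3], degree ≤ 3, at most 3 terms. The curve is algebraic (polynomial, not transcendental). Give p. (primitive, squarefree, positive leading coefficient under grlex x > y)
2*x^2 + 3*x*y - 2*y

(a) The degree is 2 — a generic line meets the curve in up to 2 points.
(b) Reading off the gridlines: one x-axis crossing is at x = 0; it crosses the y-axis at the gridline y = 0.
(c) These observations pin down the coefficients.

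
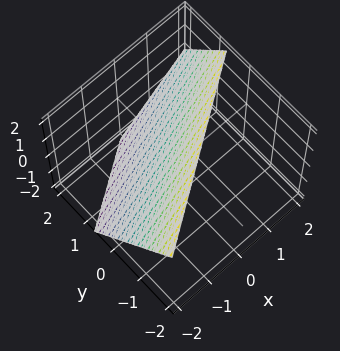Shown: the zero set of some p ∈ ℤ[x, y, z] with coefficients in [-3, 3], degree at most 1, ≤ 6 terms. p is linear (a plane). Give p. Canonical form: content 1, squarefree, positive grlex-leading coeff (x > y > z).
2*x - 3*y - 2*z + 2

(a) deg p = 1. The surface is flat (a plane).
(b) From the visible intercepts: it meets the x-axis at x = -1 (among the integer gridlines); it crosses the z-axis at the gridline z = 1.
(c) The integer polynomial consistent with all of this is the stated p.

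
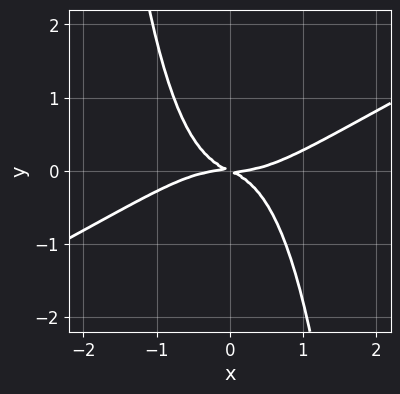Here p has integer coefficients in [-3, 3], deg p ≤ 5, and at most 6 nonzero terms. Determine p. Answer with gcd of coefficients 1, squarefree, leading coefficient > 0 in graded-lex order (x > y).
x^4 - 2*x^3*y - x*y - 2*y^2

(a) Degree: the shape is more complex than any degree-3 curve, so deg p = 4.
(b) Against the integer gridlines: it crosses the y-axis at the gridline y = 0; it crosses the x-axis at the gridline x = 0.
(c) The integer polynomial consistent with all of this is the stated p.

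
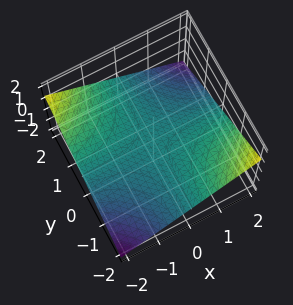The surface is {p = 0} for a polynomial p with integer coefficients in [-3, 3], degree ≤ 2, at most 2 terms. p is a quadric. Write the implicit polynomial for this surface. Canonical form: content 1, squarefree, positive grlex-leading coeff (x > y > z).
First, the degree is 2 — a saddle surface; a quadric.
Next, from the axis intercepts and sections: one z-axis crossing is at z = 0; every point of the y-axis in the box is on the surface; every point of the x-axis in the box is on the surface.
Finally, putting this together gives p.

x*y + 3*z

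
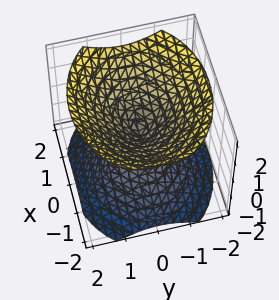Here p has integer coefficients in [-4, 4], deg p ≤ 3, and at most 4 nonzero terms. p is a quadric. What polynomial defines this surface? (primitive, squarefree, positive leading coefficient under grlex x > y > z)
2*x^2 + 3*y^2 - 3*z^2

First, the picture has 2 separate pieces. Treating them together as one polynomial.
Then, degree: two nappes meeting at a single point; a quadric, so deg p = 2.
Then, symmetries: mirror symmetry z ↦ −z ⇒ only even powers of z; the y ↦ −y reflection is a symmetry, so y appears only in even powers; mirror symmetry x ↦ −x ⇒ only even powers of x.
Then, from the visible intercepts: it meets the y-axis at y = 0 (among the integer gridlines); it crosses the z-axis at the gridline z = 0.
Finally, fitting integer coefficients to these (and the overall shape) gives p.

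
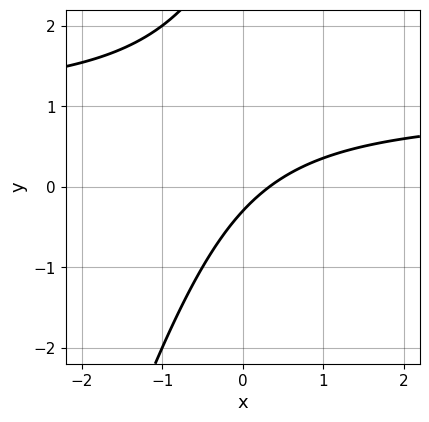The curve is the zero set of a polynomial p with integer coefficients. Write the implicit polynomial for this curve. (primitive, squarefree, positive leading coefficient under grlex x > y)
Degree: a generic line meets the curve in up to 2 points, so deg p = 2.
Putting this together gives p.

3*x*y - y^2 - 3*x + 3*y + 1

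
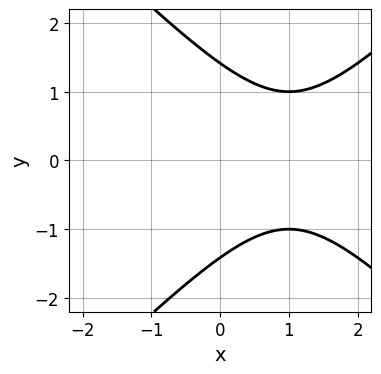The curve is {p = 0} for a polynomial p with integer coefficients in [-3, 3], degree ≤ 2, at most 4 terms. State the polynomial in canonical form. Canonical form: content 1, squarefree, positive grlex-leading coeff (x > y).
First, the degree is 2 — the shape is more complex than any degree-1 curve.
Then, symmetries: the y ↦ −y reflection is a symmetry, so y appears only in even powers.
Next, observable constraints: no x-intercept at any integer in the box.
Finally, putting this together gives p.

x^2 - y^2 - 2*x + 2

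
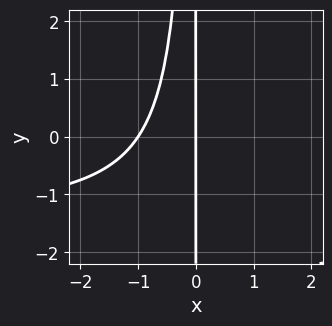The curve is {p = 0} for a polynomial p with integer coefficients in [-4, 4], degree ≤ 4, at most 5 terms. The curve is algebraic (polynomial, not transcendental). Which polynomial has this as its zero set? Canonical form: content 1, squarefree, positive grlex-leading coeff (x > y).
deg p = 3. The shape is more complex than any degree-2 curve.
From the visible intercepts: among the integer gridlines, it crosses the x-axis at x ∈ {-1, 0}; the visible y-axis segment lies entirely on the curve.
Fitting integer coefficients to these (and the overall shape) gives p.

2*x^2*y + 3*x^2 + 3*x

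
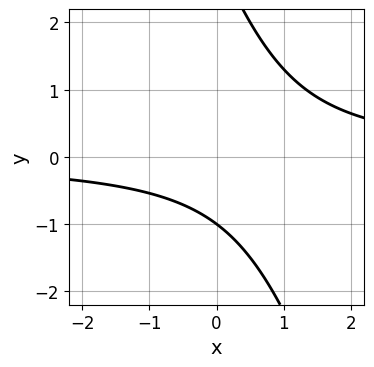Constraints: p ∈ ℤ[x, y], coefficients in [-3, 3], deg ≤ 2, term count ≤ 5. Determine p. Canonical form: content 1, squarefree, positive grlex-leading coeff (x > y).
(a) Degree: the shape is more complex than any degree-1 curve, so deg p = 2.
(b) Against the integer gridlines: one y-axis crossing is at y = -1; no x-intercept at any integer in the box.
(c) These observations pin down the coefficients.

3*x*y + y^2 - 2*y - 3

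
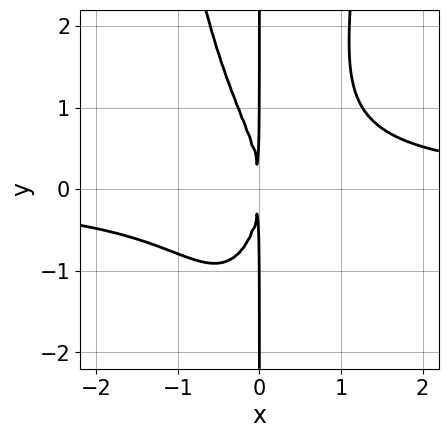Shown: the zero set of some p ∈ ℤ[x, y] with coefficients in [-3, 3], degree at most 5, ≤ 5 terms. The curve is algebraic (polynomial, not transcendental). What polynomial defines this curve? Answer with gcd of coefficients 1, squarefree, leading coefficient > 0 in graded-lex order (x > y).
First, deg p = 4. A generic line meets the curve in up to 4 points.
Then, against the integer gridlines: the visible y-axis segment lies entirely on the curve.
Finally, the integer polynomial consistent with all of this is the stated p.

3*x^3*y - x*y^2 - 3*x^2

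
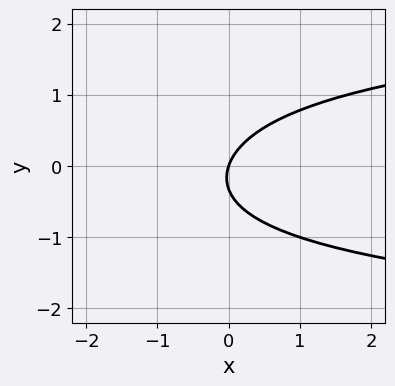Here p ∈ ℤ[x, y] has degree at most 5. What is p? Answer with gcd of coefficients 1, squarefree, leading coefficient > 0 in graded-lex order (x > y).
y^4 + 3*y^2 - 3*x + y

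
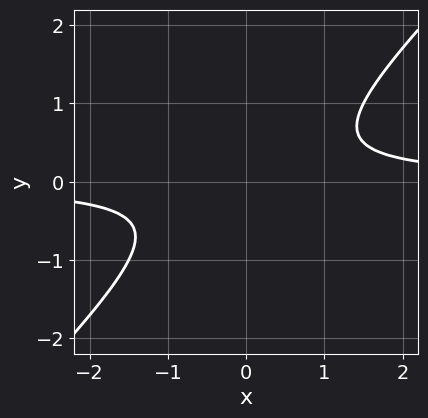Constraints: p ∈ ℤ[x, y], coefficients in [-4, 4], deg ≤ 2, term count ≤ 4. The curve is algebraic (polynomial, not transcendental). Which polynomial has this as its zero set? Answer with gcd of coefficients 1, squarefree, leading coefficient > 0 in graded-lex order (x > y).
2*x*y - 2*y^2 - 1

deg p = 2. No degree-1 curve has this shape.
Against the integer gridlines: no x-intercept at any integer in the box; it misses every integer gridline on the y-axis.
Matching integer coefficients to the picture gives p.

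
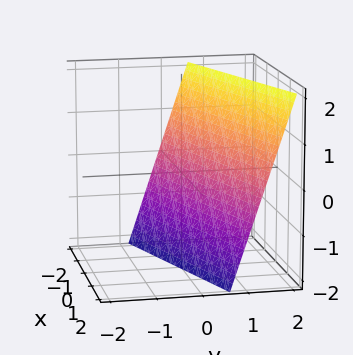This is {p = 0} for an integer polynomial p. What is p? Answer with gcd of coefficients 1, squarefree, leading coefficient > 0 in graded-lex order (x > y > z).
x - 3*y + z + 2

(a) deg p = 1. Every cross-section is a straight line — this is a plane.
(b) Checking where it meets the axes: it crosses the x-axis at the gridline x = -2; one z-axis crossing is at z = -2.
(c) Putting this together gives p.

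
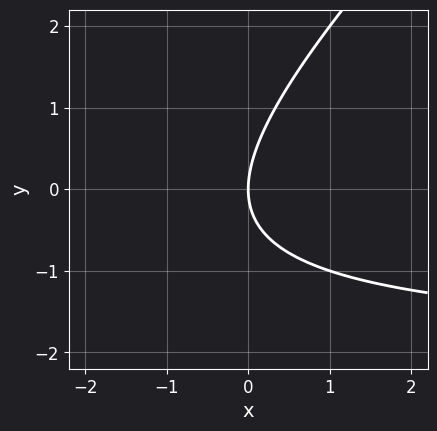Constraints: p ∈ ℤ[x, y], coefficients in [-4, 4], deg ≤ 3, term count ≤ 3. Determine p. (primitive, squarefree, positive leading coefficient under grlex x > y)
Degree: the shape is more complex than any degree-1 curve, so deg p = 2.
Observable constraints: it crosses the y-axis at the gridline y = 0; it meets the x-axis at x = 0 (among the integer gridlines).
Assembling these constraints gives the stated polynomial.

x*y - y^2 + 2*x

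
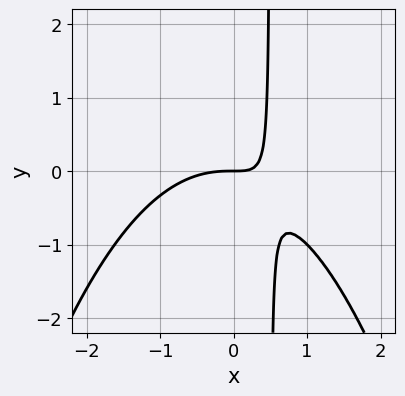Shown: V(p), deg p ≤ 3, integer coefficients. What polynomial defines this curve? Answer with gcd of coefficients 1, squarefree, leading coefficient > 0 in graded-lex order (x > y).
x^3 + 2*x*y - y

(a) deg p = 3. No degree-2 curve has this shape.
(b) Against the integer gridlines: one y-axis crossing is at y = 0; it crosses the x-axis at the gridline x = 0.
(c) Fitting integer coefficients to these (and the overall shape) gives p.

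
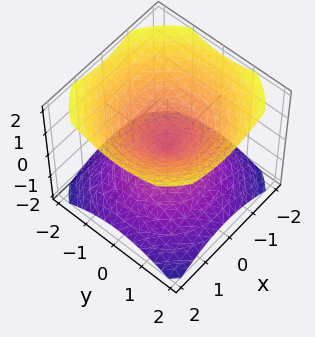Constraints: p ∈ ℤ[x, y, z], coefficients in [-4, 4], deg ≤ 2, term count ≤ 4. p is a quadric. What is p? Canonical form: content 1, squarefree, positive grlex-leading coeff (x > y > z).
2*x^2 + 2*y^2 - 3*z^2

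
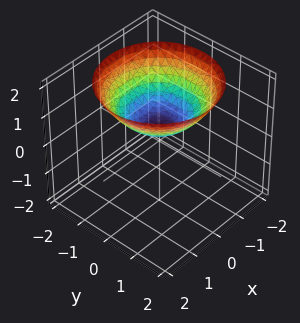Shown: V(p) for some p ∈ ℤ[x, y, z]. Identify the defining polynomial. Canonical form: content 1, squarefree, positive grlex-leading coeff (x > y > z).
x^2 + y^2 - 2*z + 1

1. Degree: a generic line meets the surface in up to 2 points, so deg p = 2.
2. Symmetries: the z-axis is an axis of rotation, so x and y enter only as x² + y².
3. Observable constraints: a circular section at z = 2 has radius between 1 and 2; it misses every integer gridline on the y-axis; no x-intercept at any integer in the box.
4. Matching integer coefficients to the picture gives p.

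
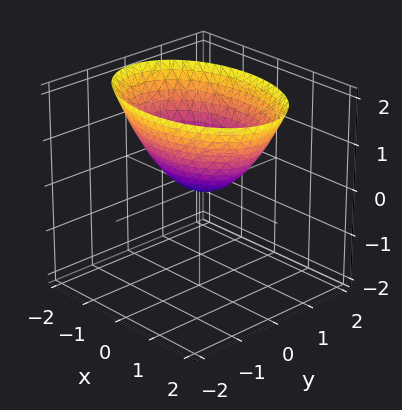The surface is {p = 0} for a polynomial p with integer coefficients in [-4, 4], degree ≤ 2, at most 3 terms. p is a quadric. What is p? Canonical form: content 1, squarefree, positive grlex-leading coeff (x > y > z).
1. The degree is 2 — a single bowl opening along one axis; a quadric.
2. Symmetries: the x ↦ −x reflection is a symmetry, so x appears only in even powers; the y ↦ −y reflection is a symmetry, so y appears only in even powers.
3. From the visible intercepts: one y-axis crossing is at y = 0; one x-axis crossing is at x = 0; it meets the z-axis at z = 0 (among the integer gridlines).
4. Matching integer coefficients to the picture gives p.

x^2 + 2*y^2 - 2*z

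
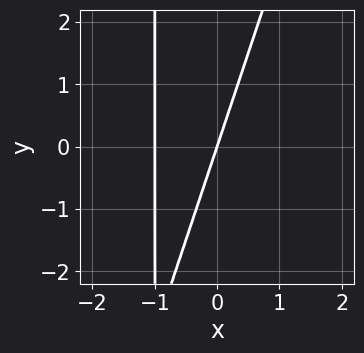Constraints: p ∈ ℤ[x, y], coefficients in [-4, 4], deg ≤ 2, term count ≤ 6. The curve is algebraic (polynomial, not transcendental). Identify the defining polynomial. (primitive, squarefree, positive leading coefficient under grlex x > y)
3*x^2 - x*y + 3*x - y

First, deg p = 2. No degree-1 curve has this shape.
Then, observable constraints: among the integer gridlines, it crosses the x-axis at x ∈ {-1, 0}; it crosses the y-axis at the gridline y = 0.
Finally, putting this together gives p.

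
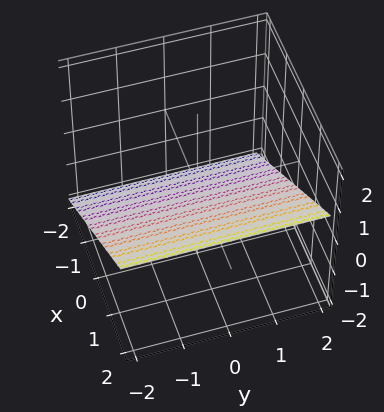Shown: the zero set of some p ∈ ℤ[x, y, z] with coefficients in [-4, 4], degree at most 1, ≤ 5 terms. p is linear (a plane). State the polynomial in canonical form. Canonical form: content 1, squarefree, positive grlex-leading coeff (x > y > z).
2*x - 3*z - 2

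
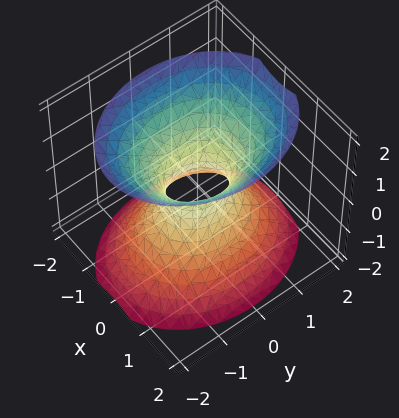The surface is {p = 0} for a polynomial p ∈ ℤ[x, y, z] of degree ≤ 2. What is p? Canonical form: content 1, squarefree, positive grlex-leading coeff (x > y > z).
3*x^2 + 2*y^2 - 2*z^2 - 1

1. Degree: an hourglass — one-sheet hyperboloid; a quadric, so deg p = 2.
2. Symmetries: mirror symmetry y ↦ −y ⇒ only even powers of y; the z ↦ −z reflection is a symmetry, so z appears only in even powers; it's symmetric under x → −x, forcing even powers of x.
3. Observable constraints: no z-intercept at any integer in the box.
4. Fitting integer coefficients to these (and the overall shape) gives p.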